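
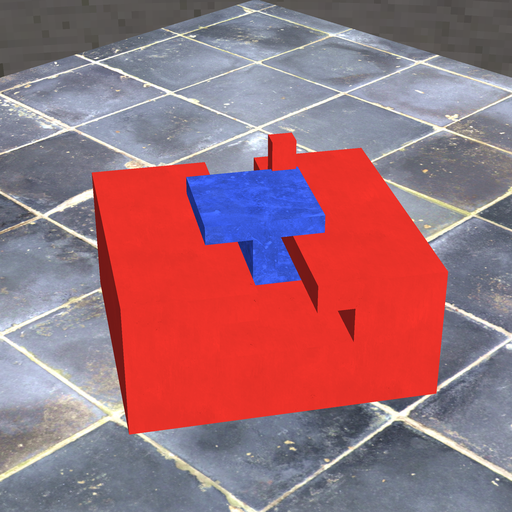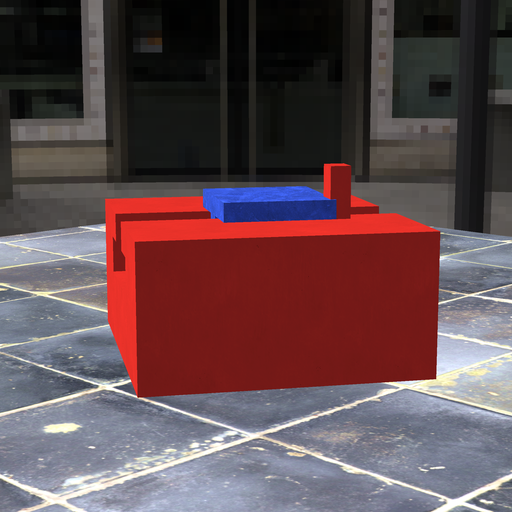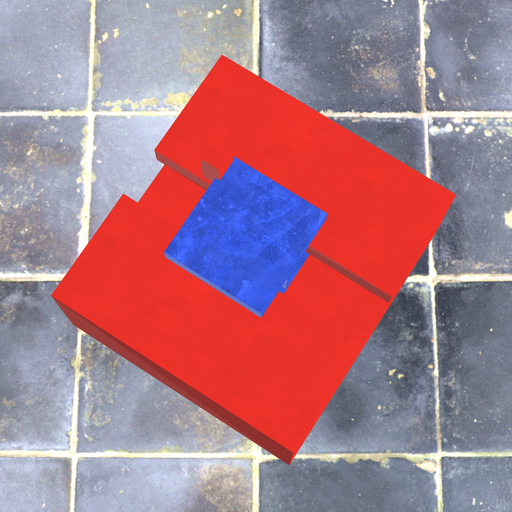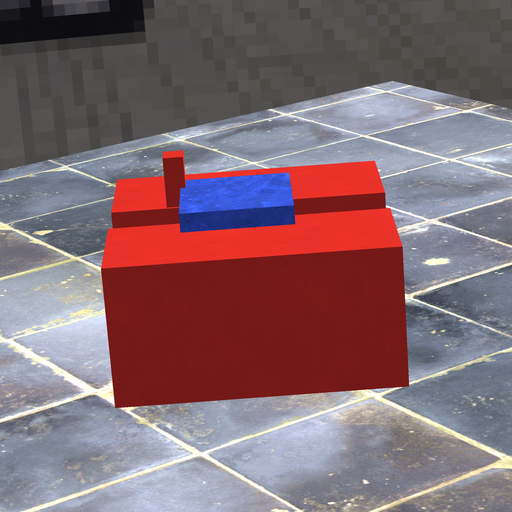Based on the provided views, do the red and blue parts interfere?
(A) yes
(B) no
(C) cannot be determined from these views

(A) yes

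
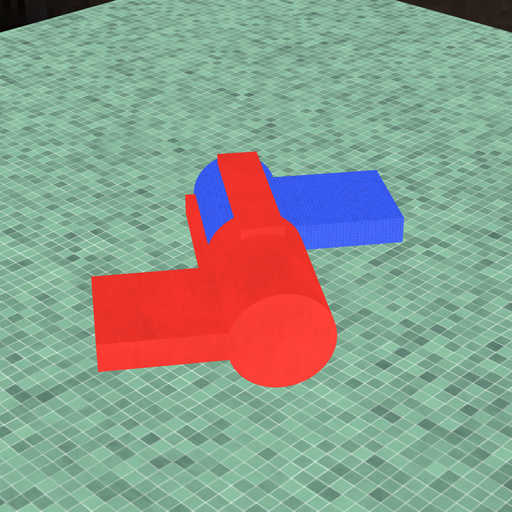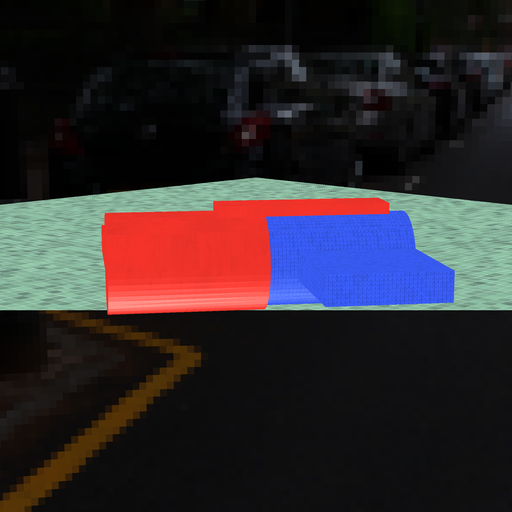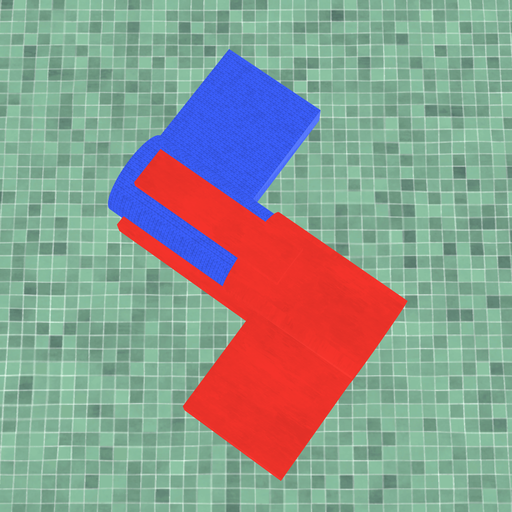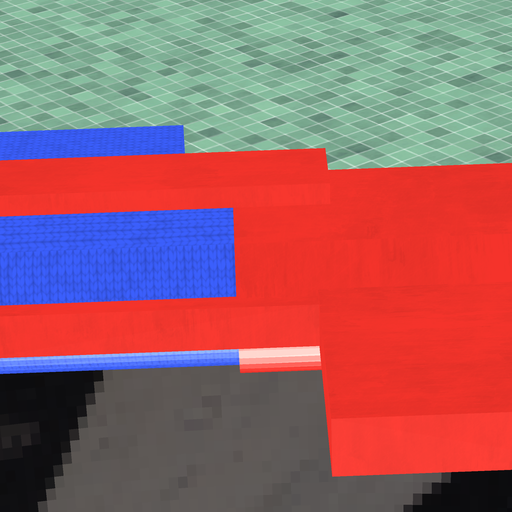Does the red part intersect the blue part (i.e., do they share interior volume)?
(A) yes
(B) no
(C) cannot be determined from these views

(A) yes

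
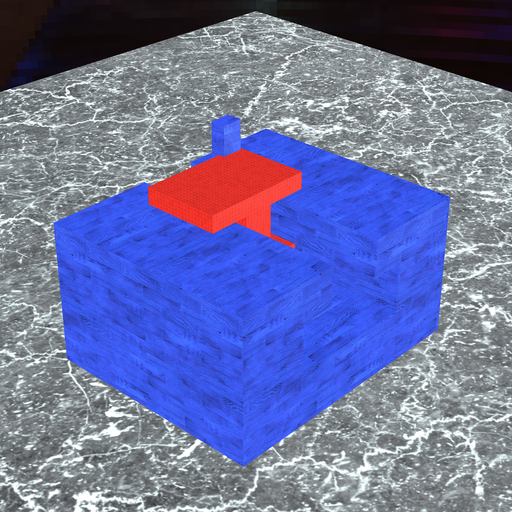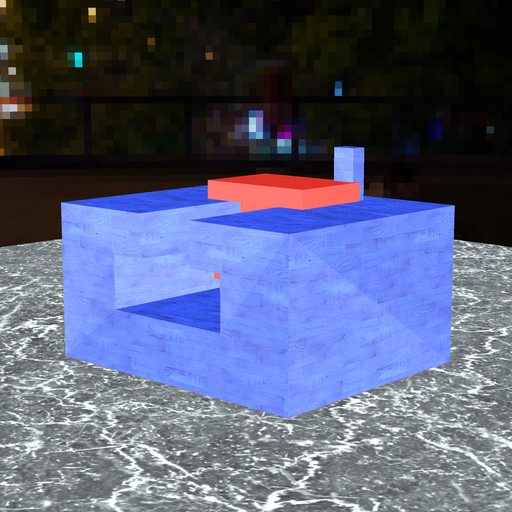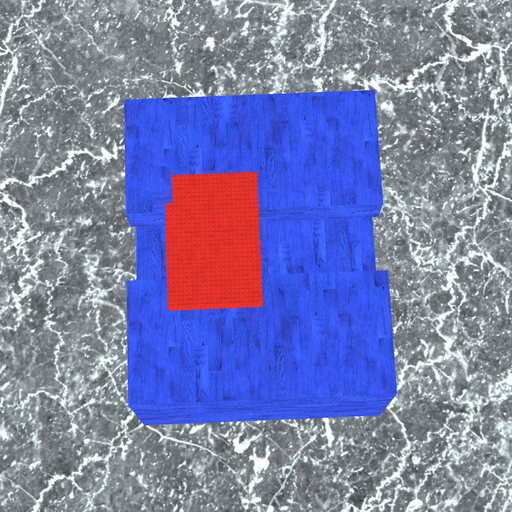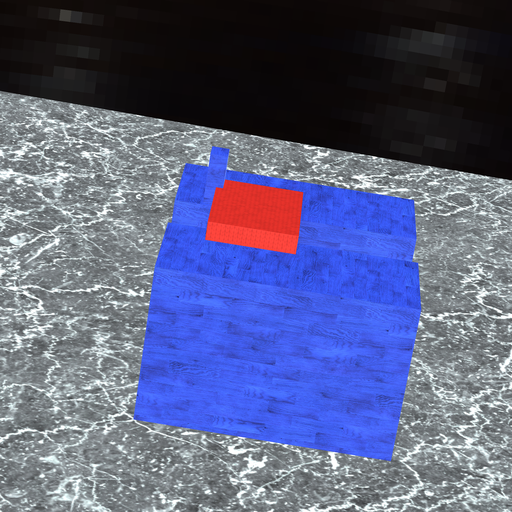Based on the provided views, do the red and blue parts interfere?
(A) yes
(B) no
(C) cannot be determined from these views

(A) yes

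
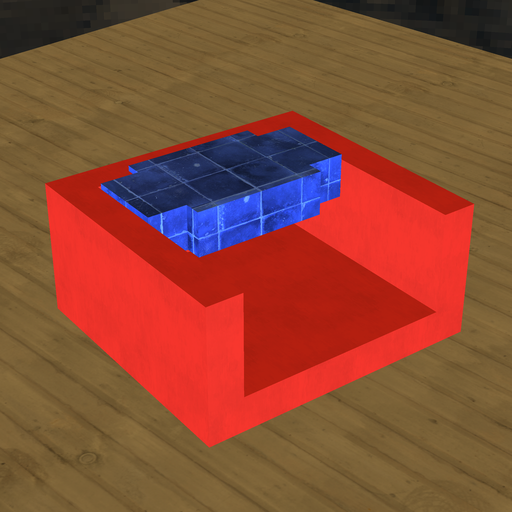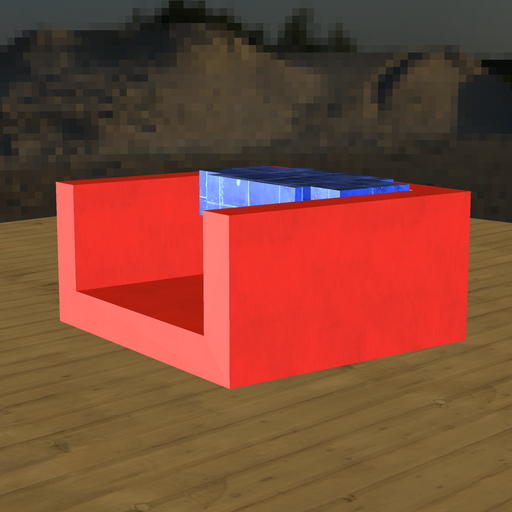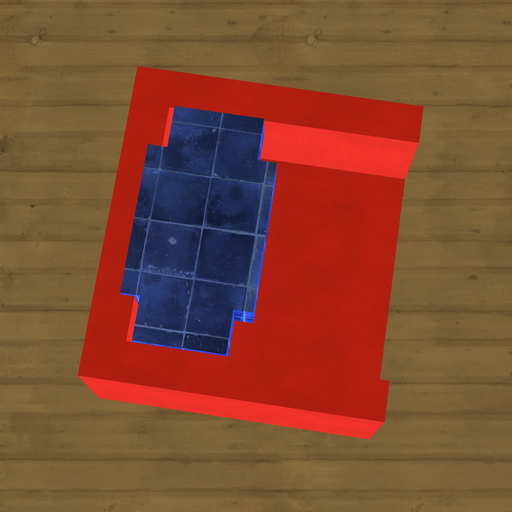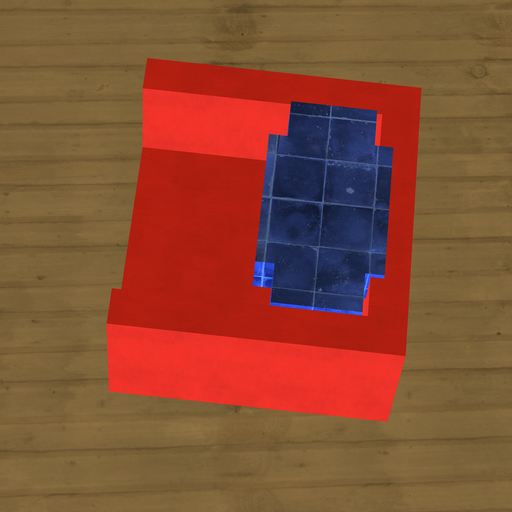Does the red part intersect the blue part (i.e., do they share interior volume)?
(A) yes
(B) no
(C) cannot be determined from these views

(A) yes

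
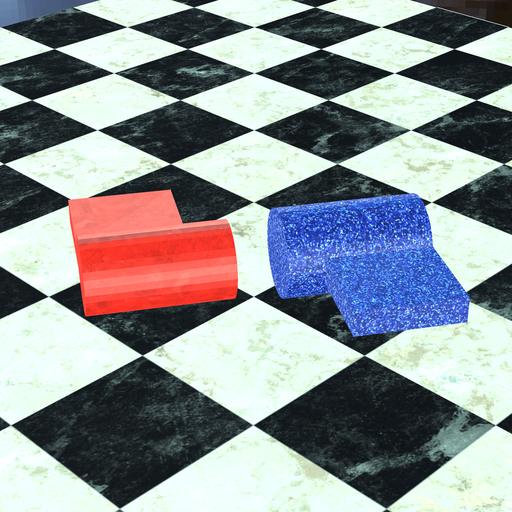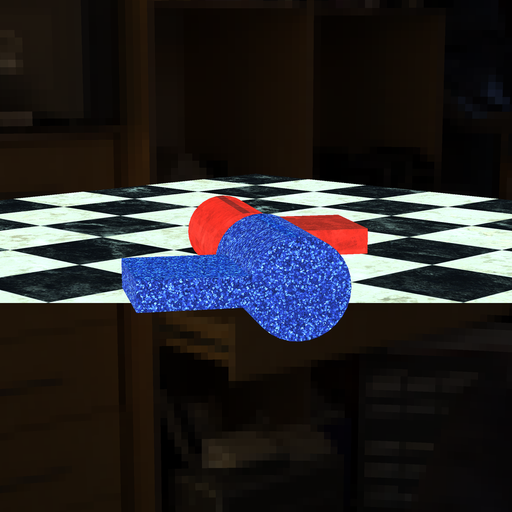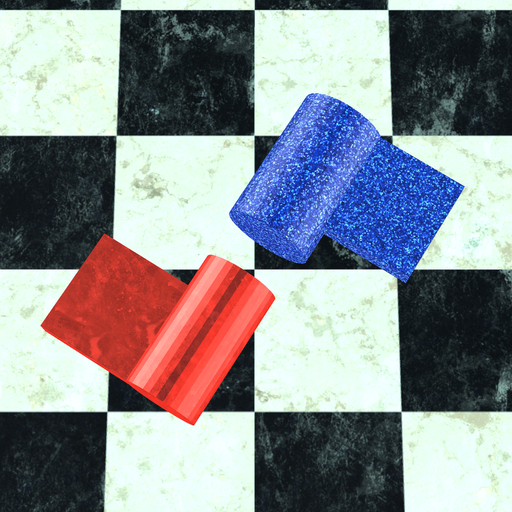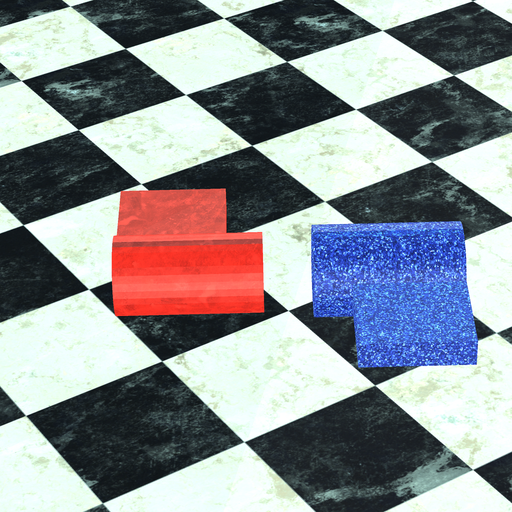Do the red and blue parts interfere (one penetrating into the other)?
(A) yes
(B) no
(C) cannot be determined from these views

(B) no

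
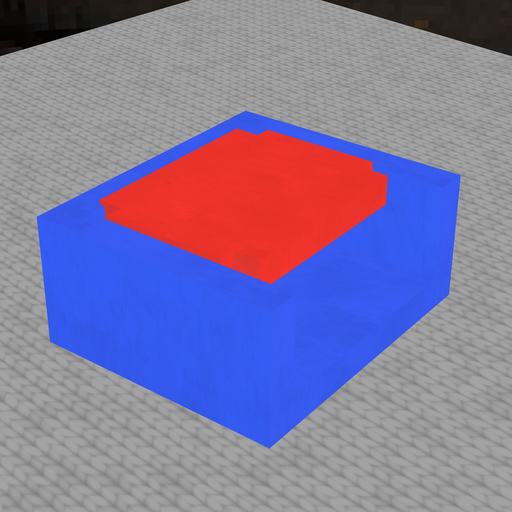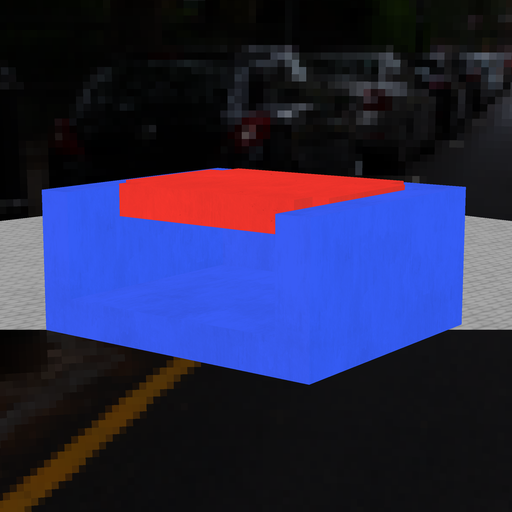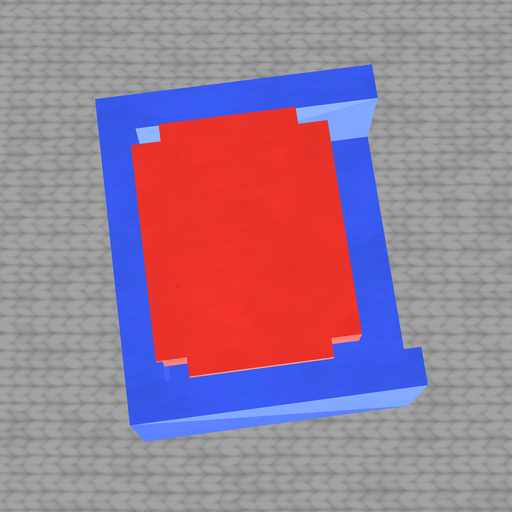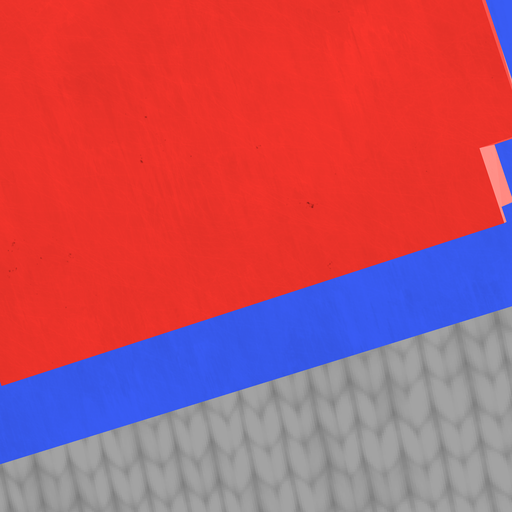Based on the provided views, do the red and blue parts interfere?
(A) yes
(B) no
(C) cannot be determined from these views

(A) yes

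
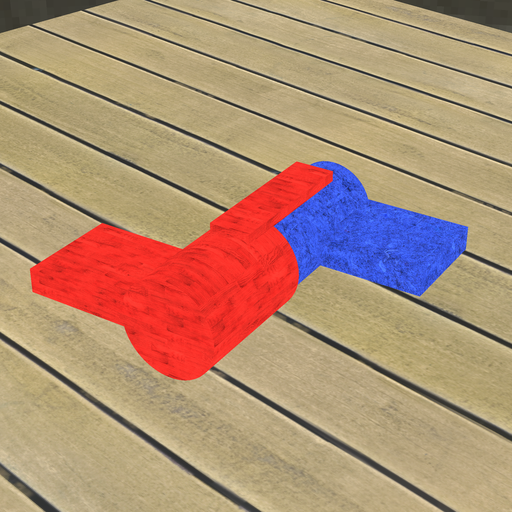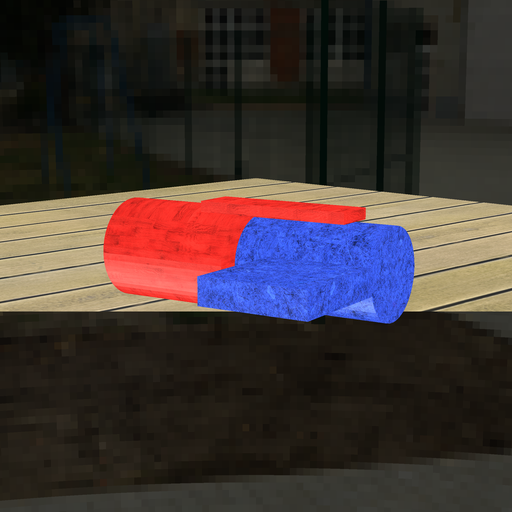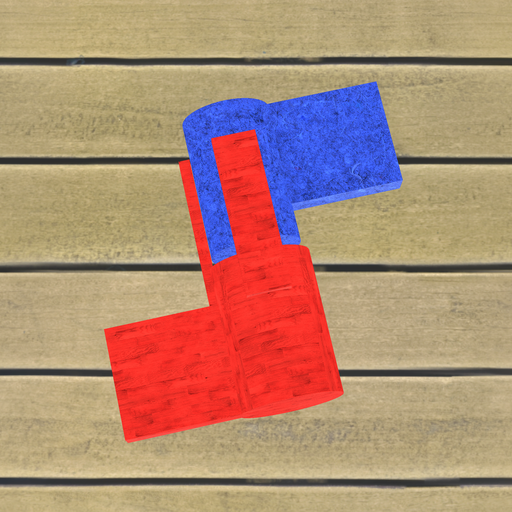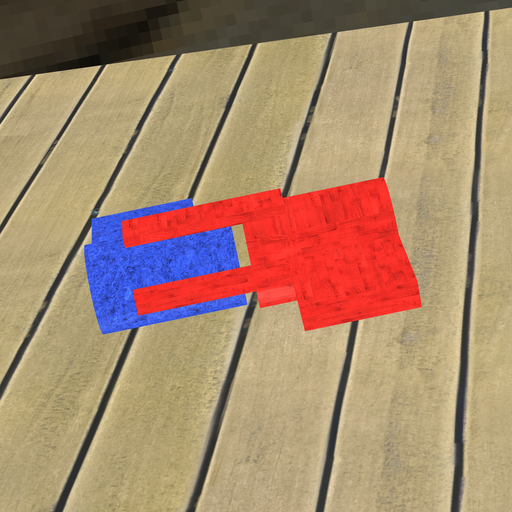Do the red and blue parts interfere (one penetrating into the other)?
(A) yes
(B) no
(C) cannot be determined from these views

(B) no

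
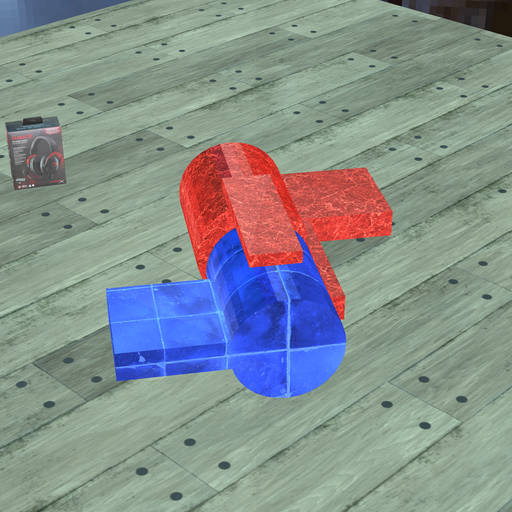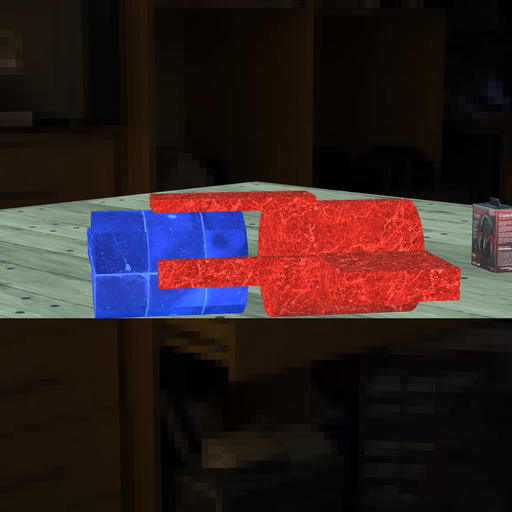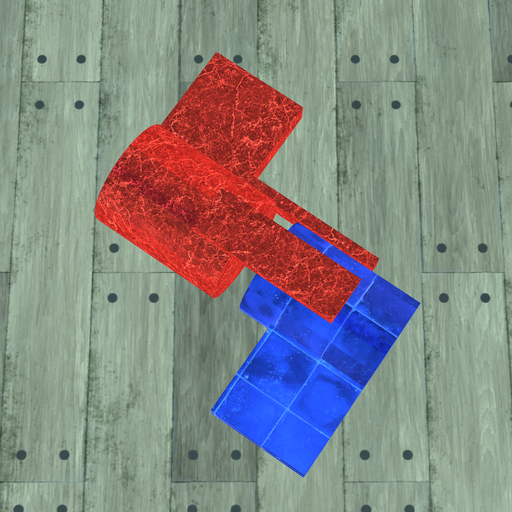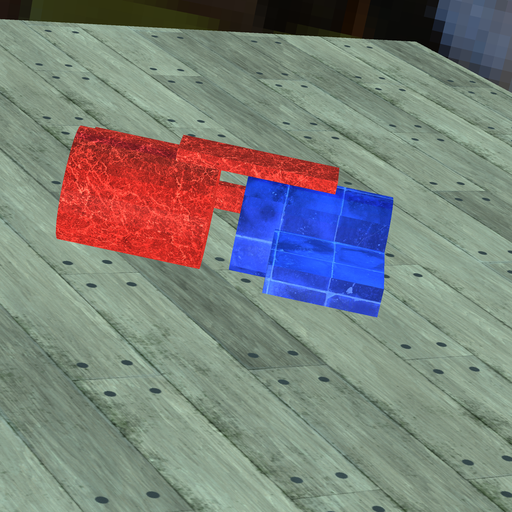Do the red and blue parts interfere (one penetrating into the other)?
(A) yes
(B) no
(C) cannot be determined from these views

(B) no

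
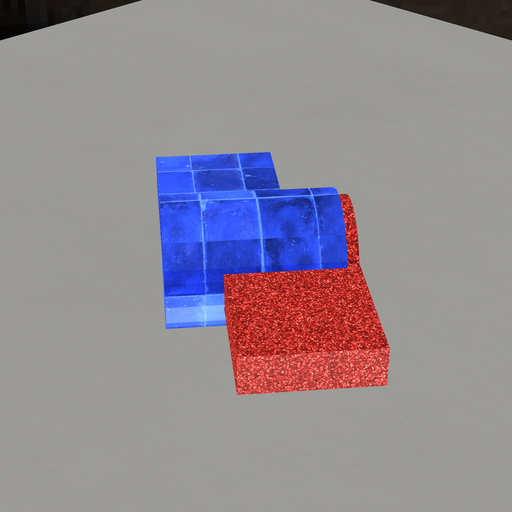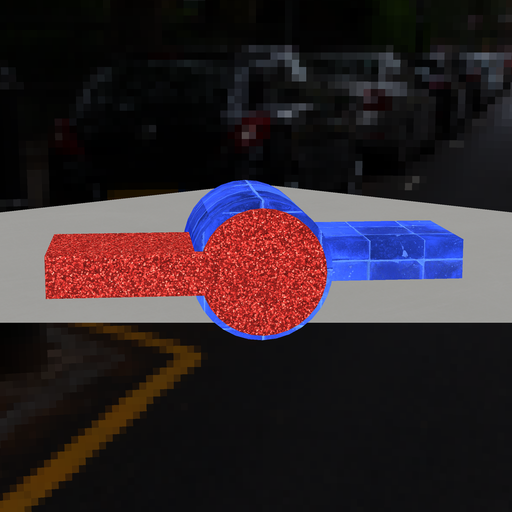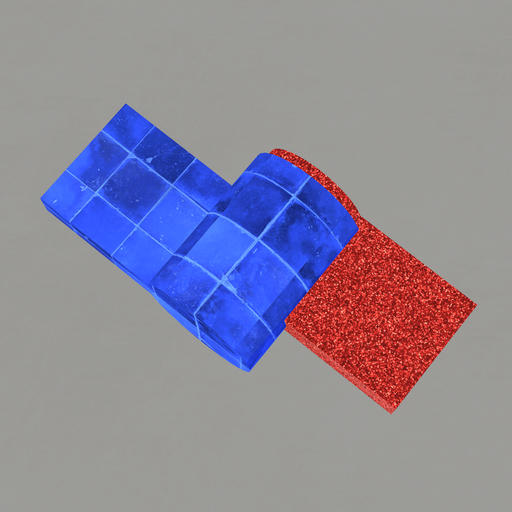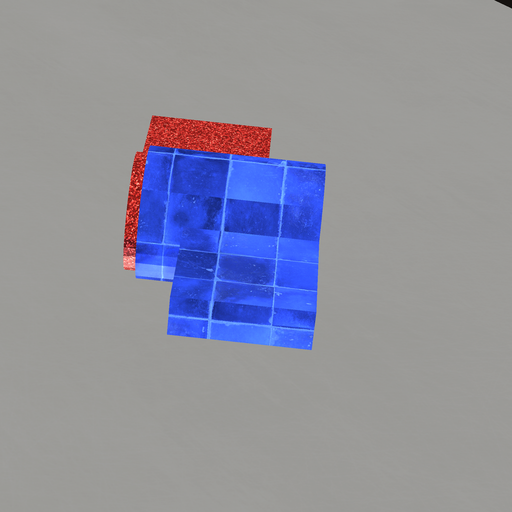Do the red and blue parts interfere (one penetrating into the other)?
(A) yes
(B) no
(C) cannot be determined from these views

(A) yes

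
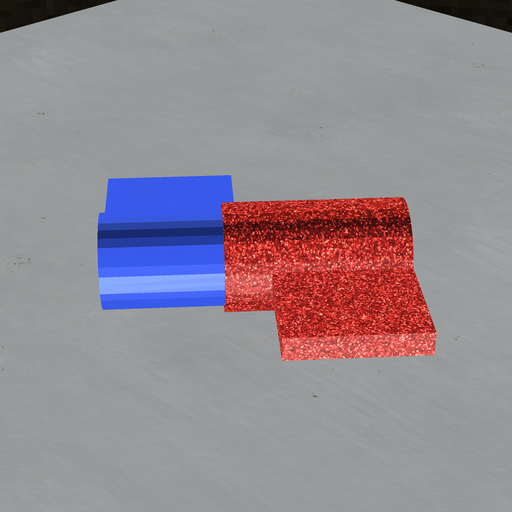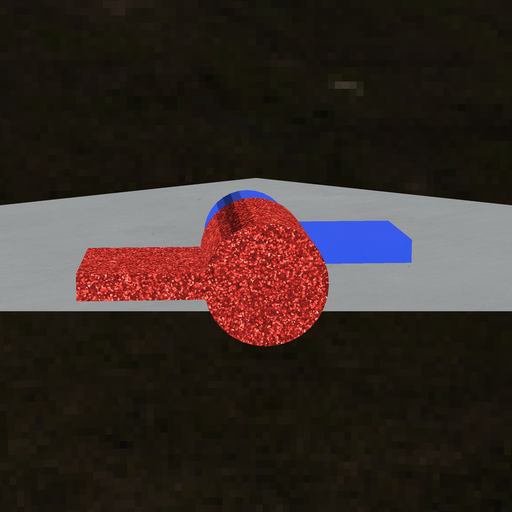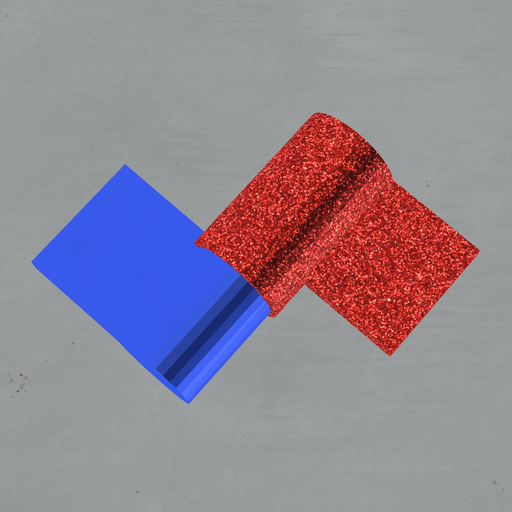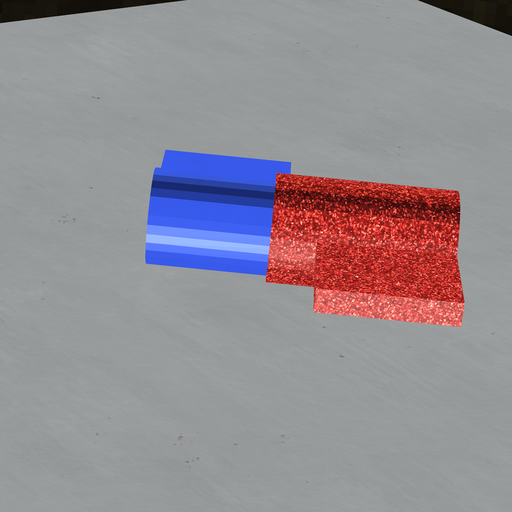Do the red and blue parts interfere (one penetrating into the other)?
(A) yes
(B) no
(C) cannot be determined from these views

(A) yes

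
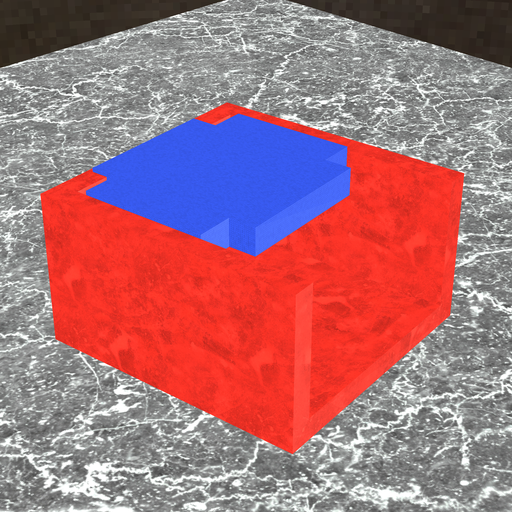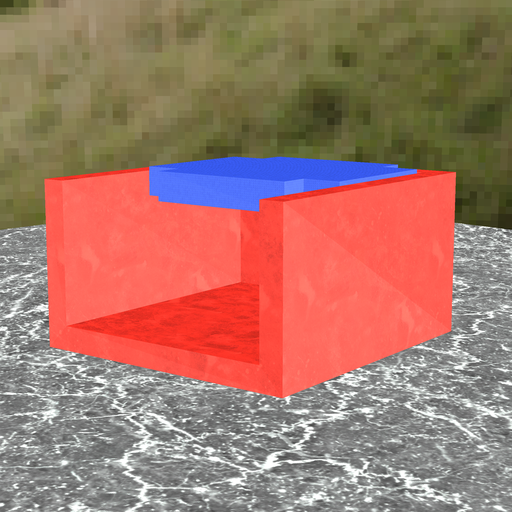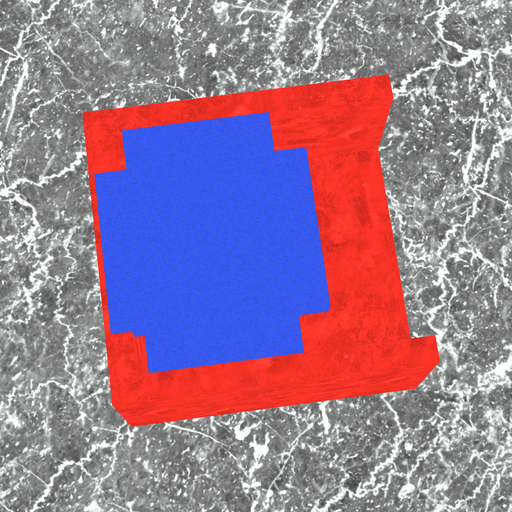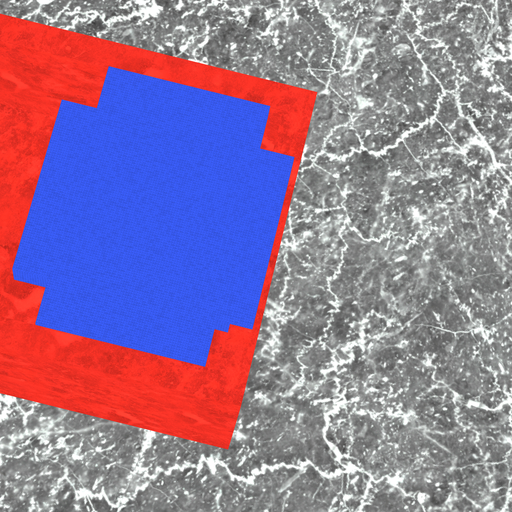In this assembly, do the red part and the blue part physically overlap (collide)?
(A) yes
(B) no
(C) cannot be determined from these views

(A) yes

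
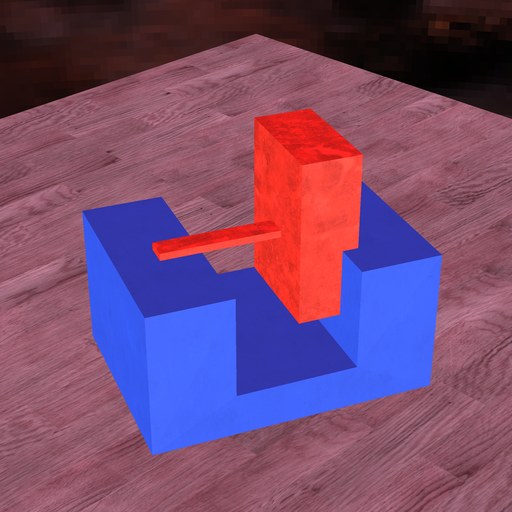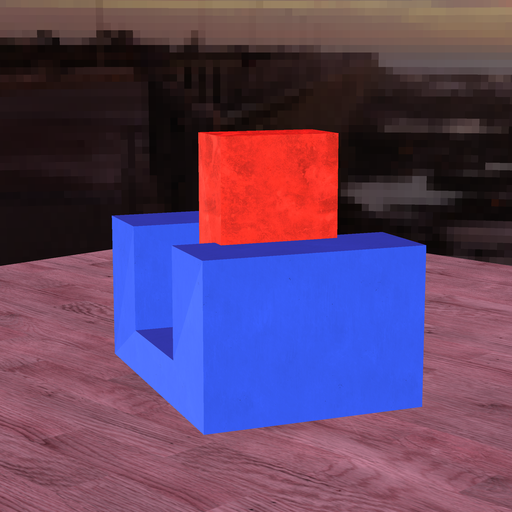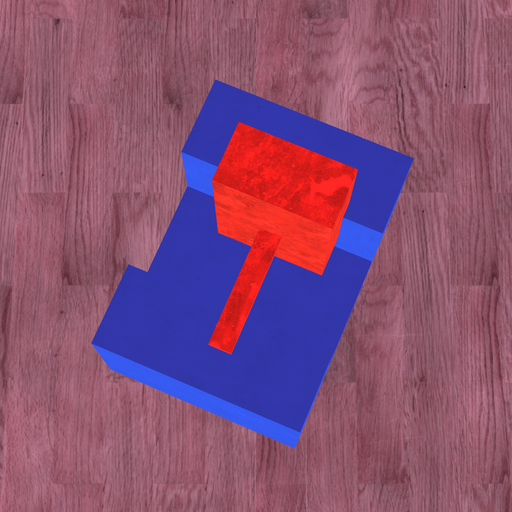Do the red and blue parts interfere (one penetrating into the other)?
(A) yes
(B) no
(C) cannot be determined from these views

(A) yes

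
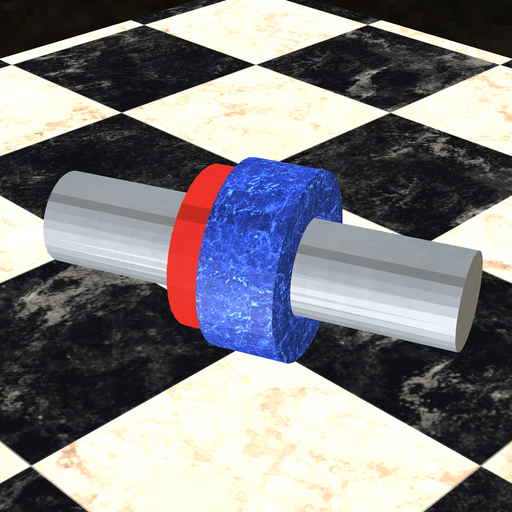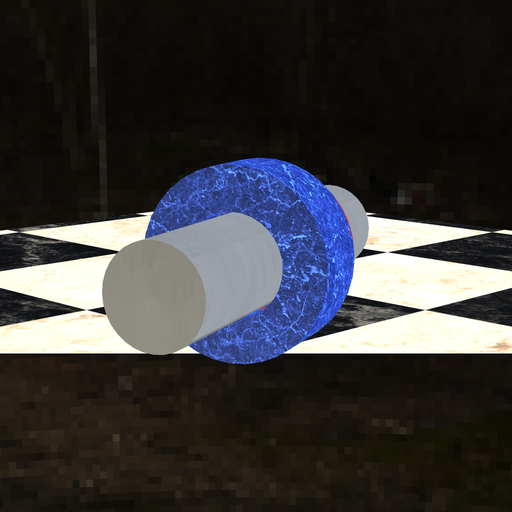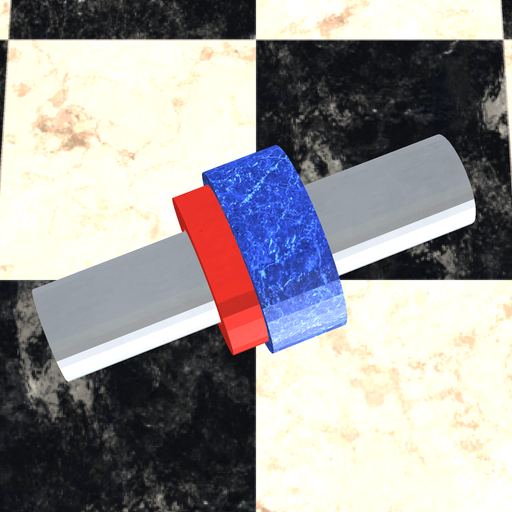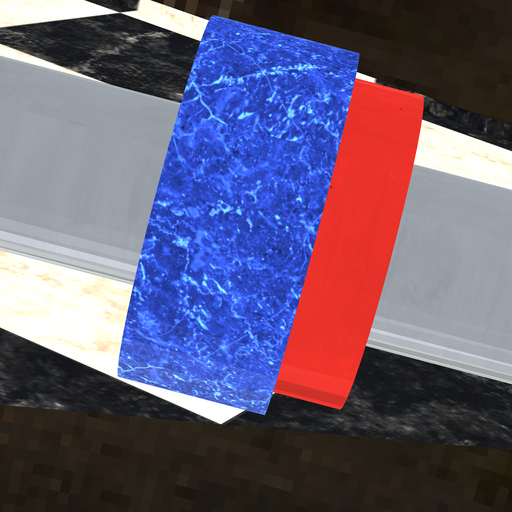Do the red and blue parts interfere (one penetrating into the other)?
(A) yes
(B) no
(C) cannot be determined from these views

(A) yes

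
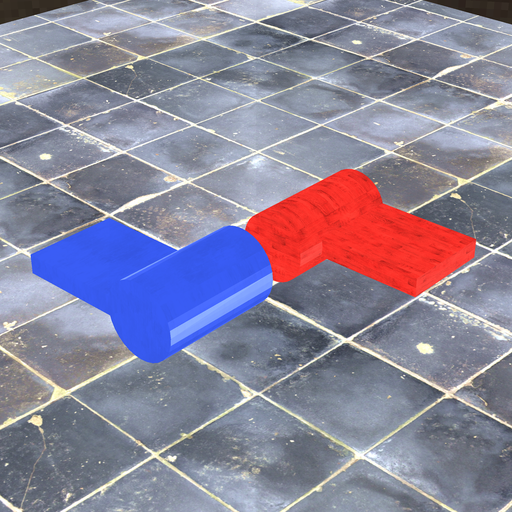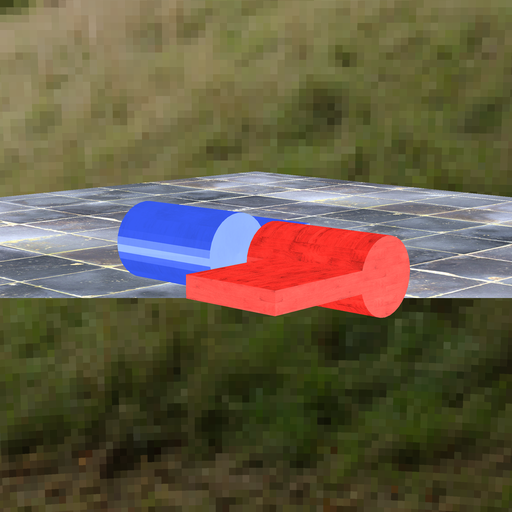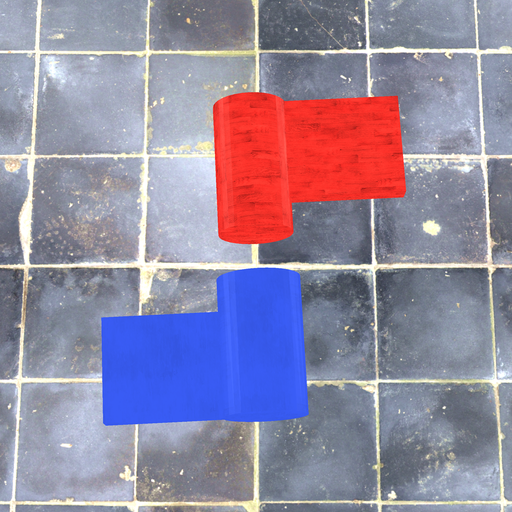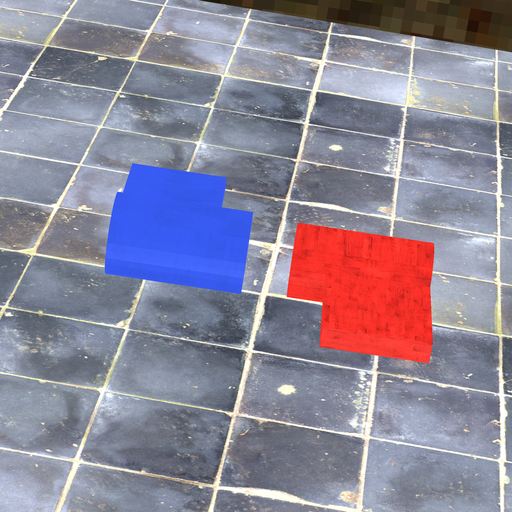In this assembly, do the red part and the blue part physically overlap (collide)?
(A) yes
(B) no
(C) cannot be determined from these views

(B) no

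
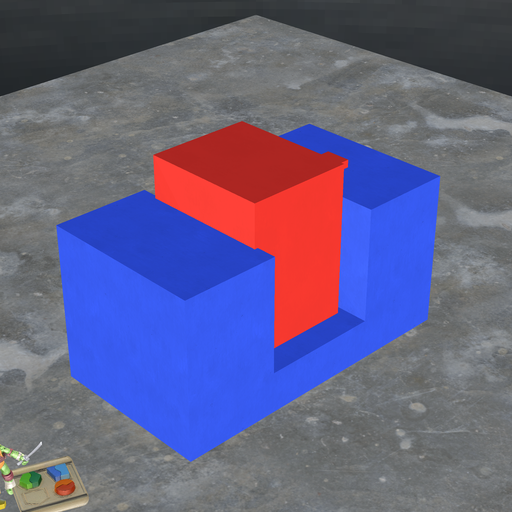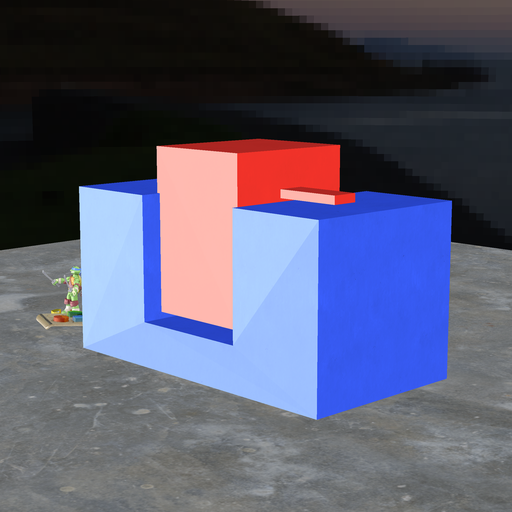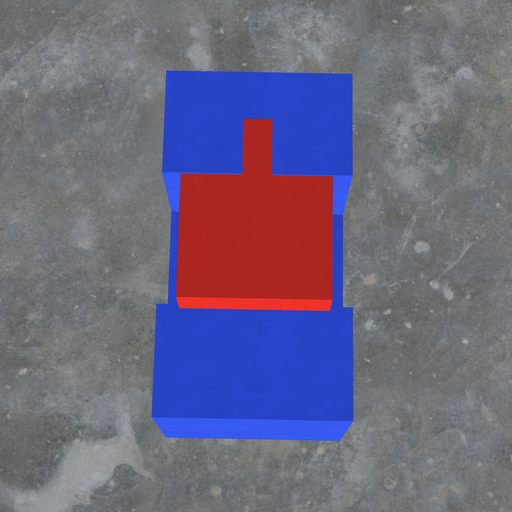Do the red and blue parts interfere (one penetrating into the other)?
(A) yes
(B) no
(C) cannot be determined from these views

(C) cannot be determined from these views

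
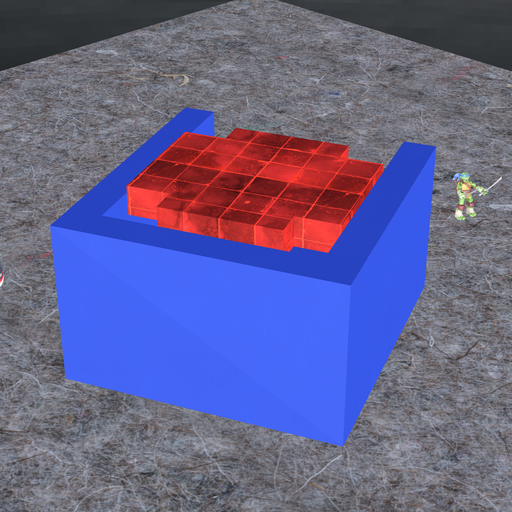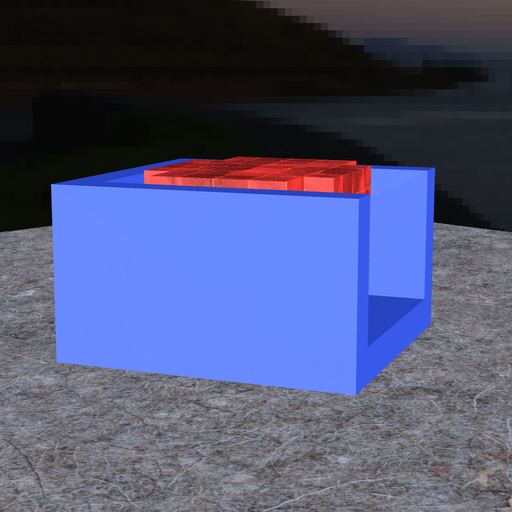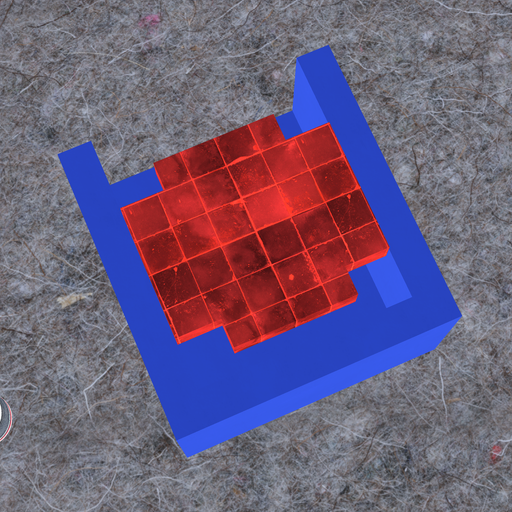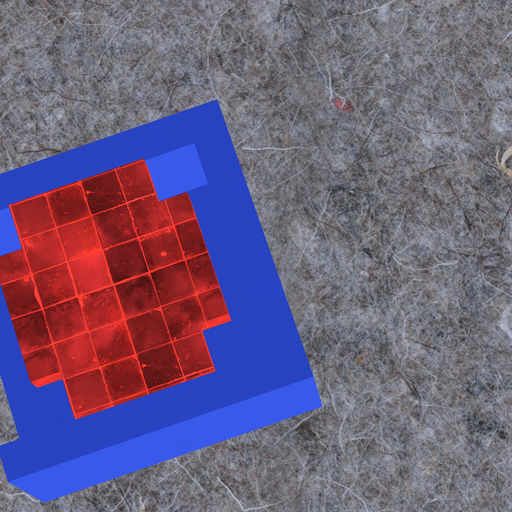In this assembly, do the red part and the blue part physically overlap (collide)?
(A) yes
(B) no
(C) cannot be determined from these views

(B) no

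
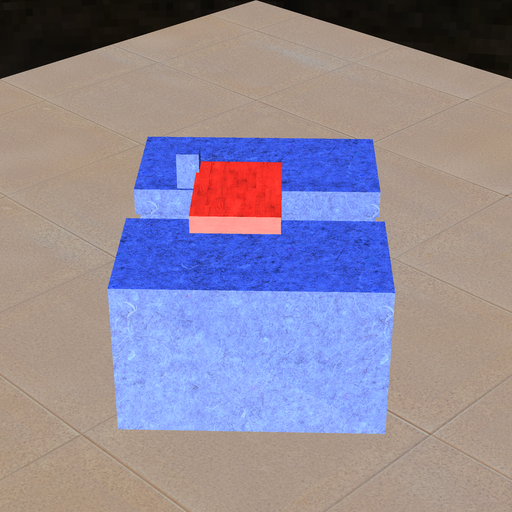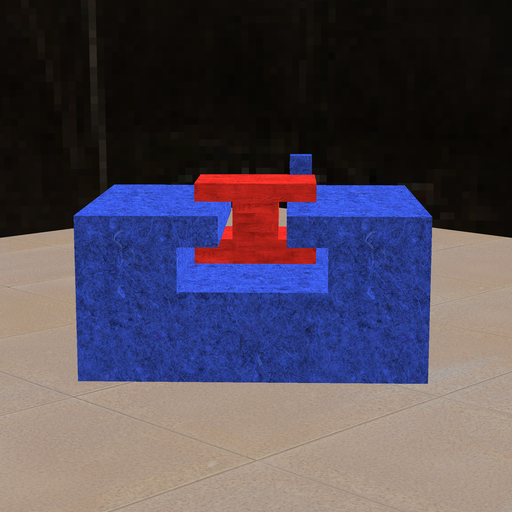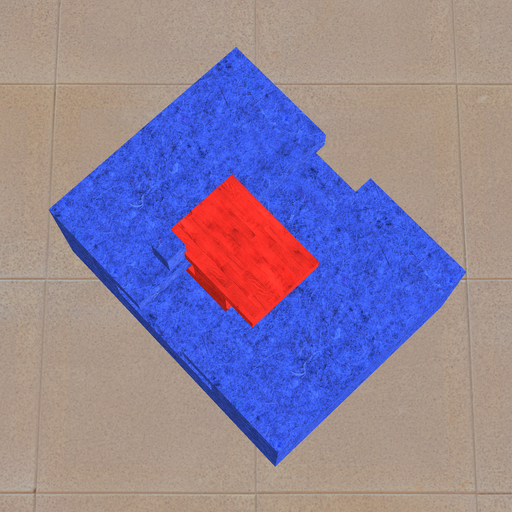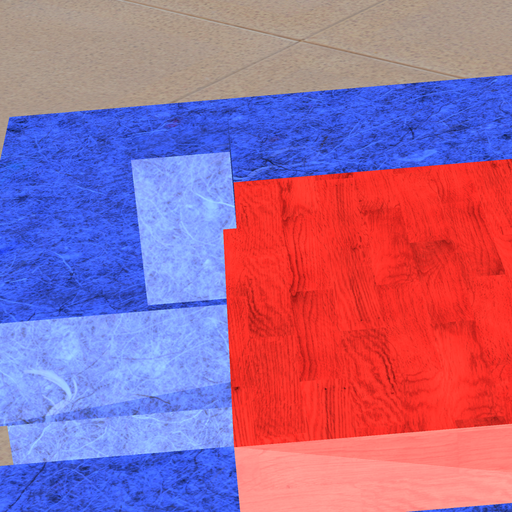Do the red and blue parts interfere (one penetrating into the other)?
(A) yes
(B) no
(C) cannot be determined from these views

(A) yes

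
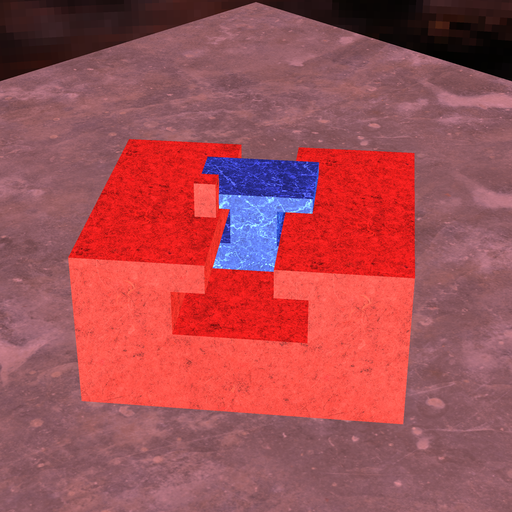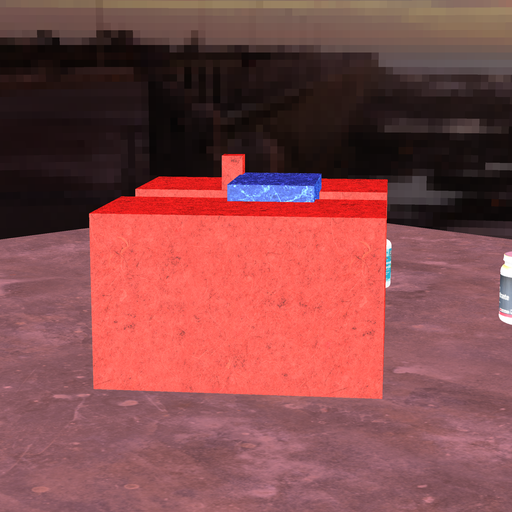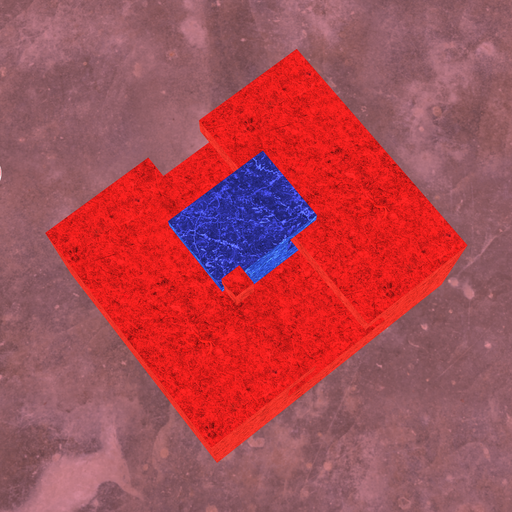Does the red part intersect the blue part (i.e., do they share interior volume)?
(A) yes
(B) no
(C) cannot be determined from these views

(A) yes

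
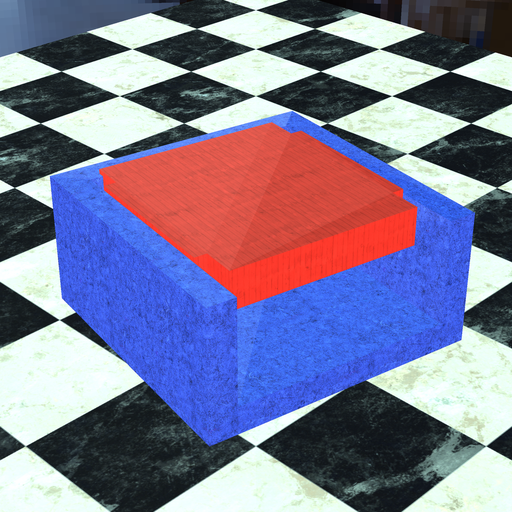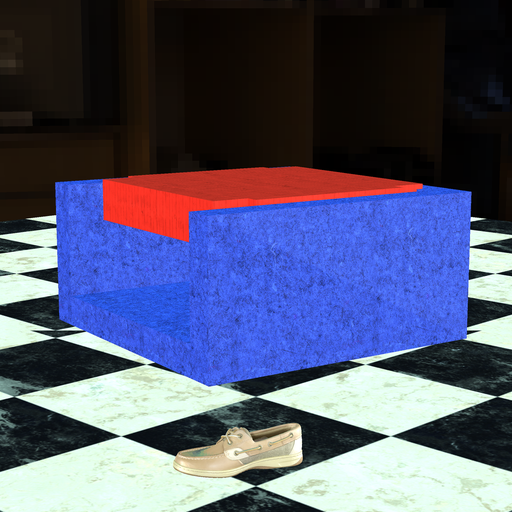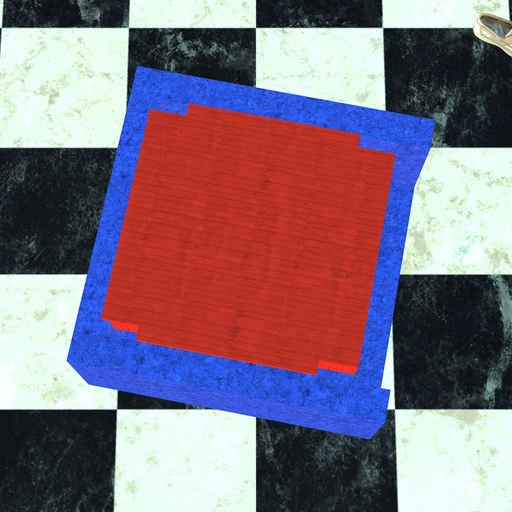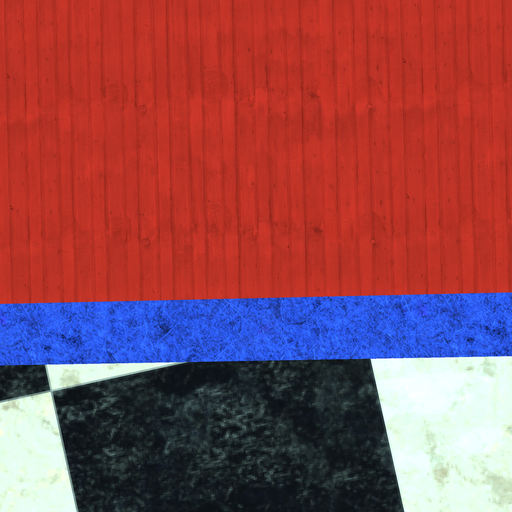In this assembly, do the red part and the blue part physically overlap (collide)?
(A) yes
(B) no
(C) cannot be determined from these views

(A) yes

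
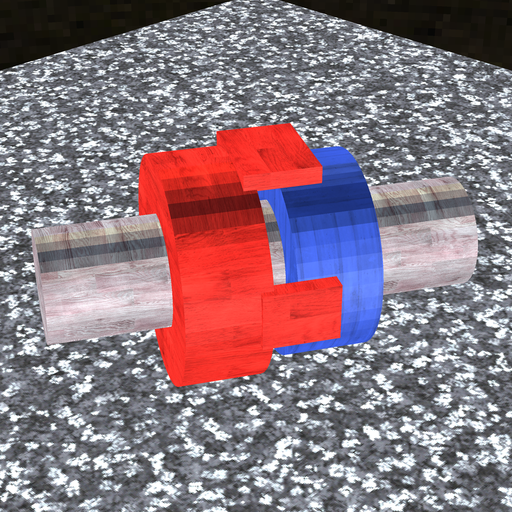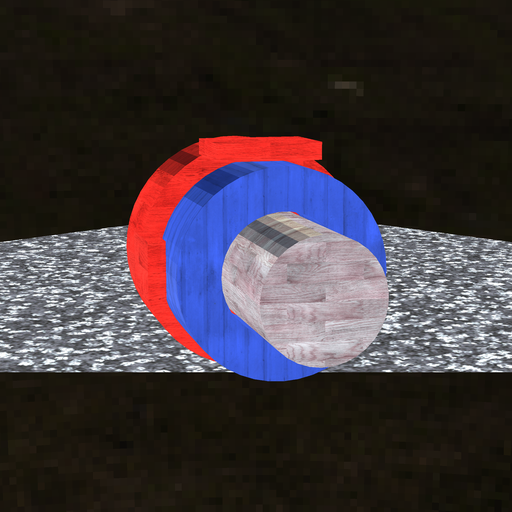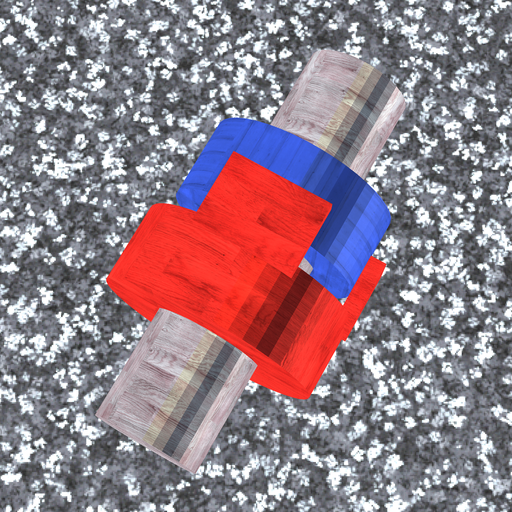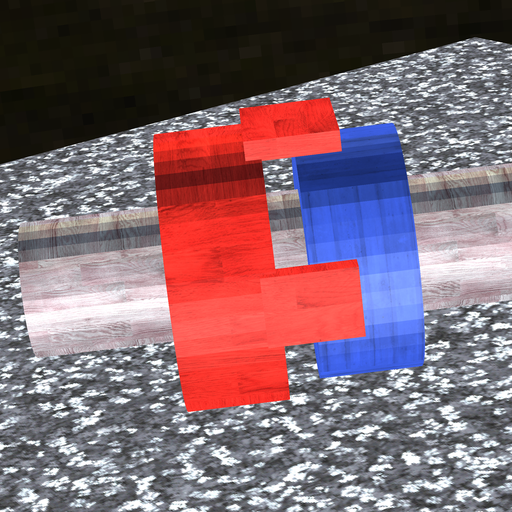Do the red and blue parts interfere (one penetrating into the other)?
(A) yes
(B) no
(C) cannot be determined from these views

(B) no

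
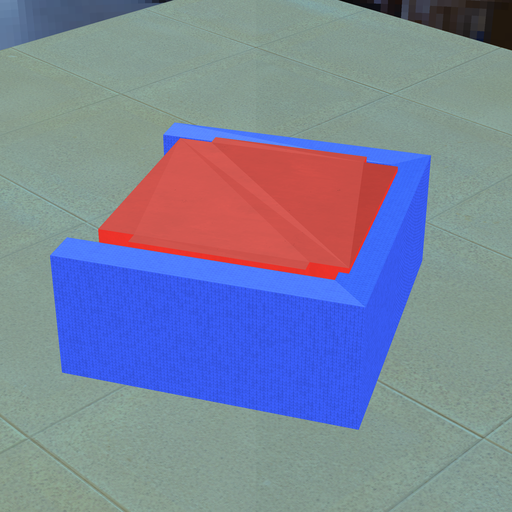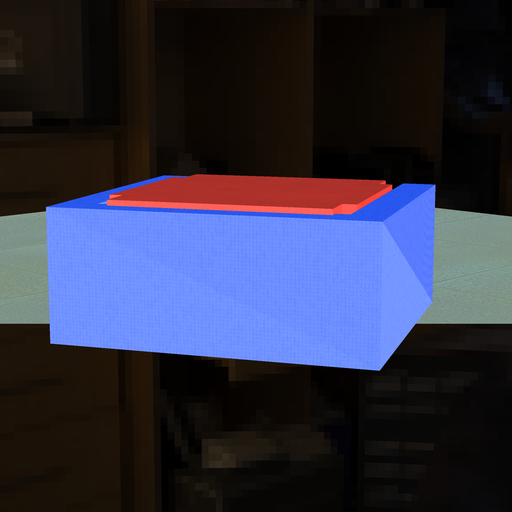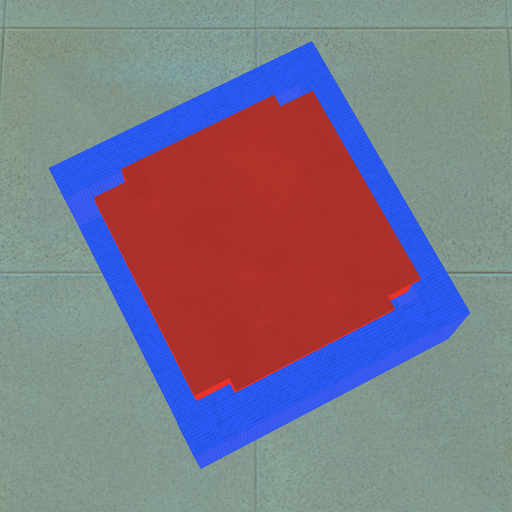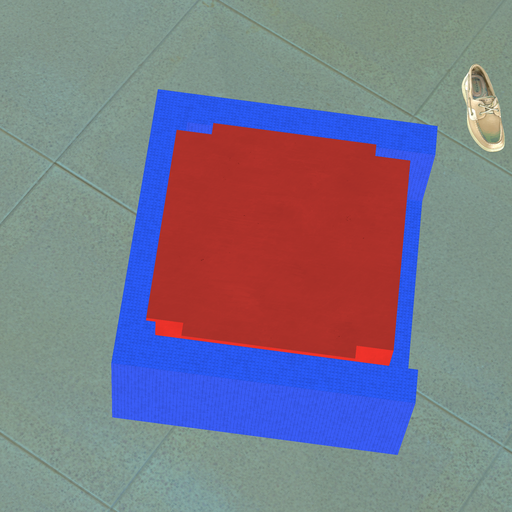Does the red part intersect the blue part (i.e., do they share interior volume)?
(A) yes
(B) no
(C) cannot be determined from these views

(A) yes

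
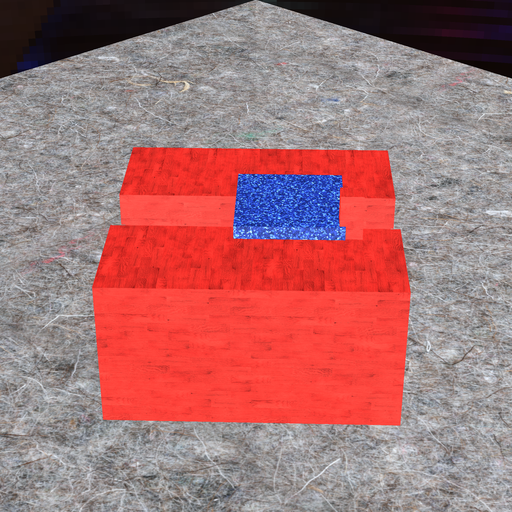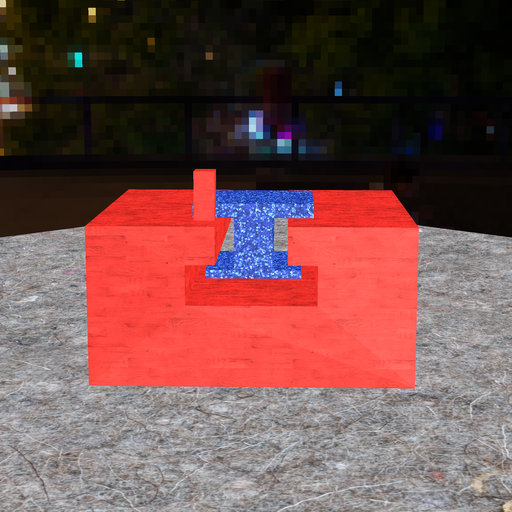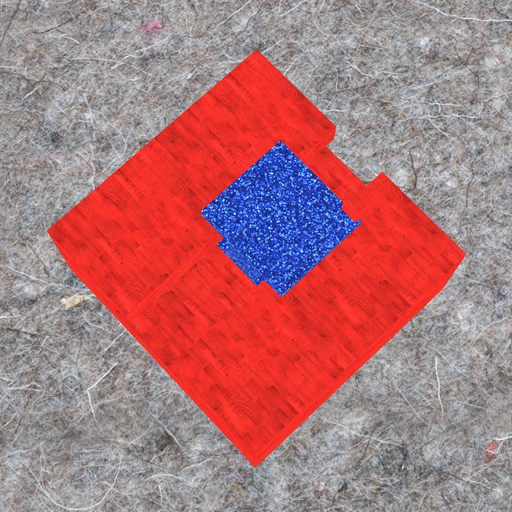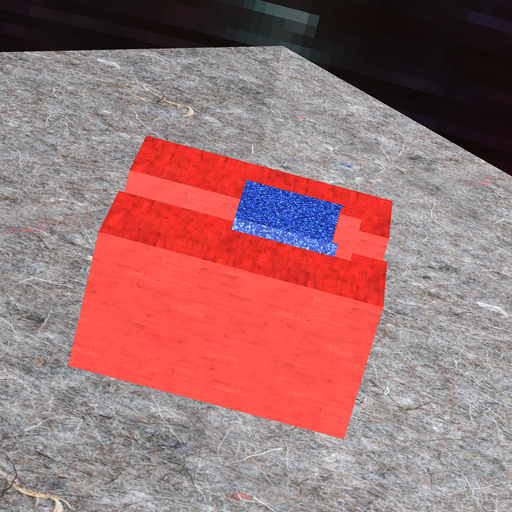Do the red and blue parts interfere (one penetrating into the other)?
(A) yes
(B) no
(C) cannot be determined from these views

(A) yes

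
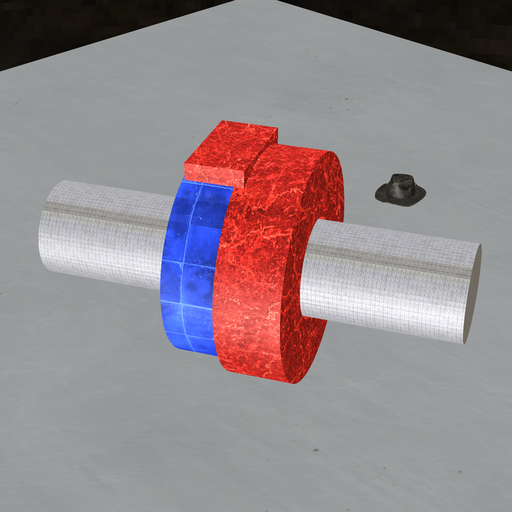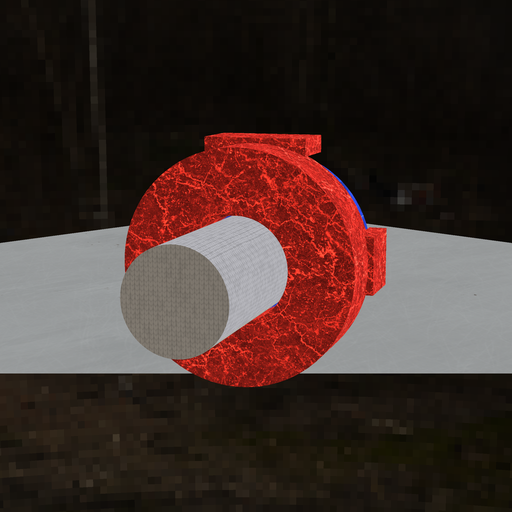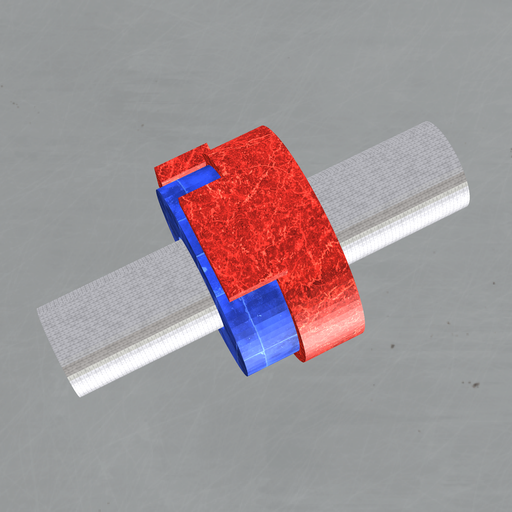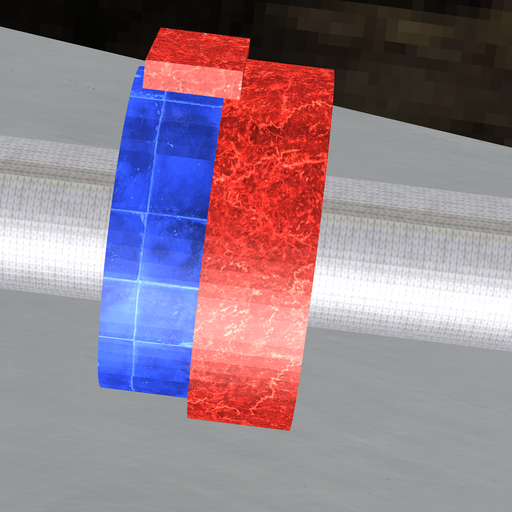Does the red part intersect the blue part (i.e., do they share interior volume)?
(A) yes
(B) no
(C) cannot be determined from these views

(A) yes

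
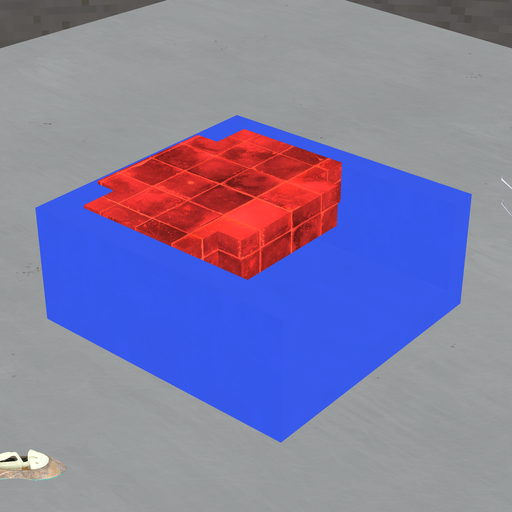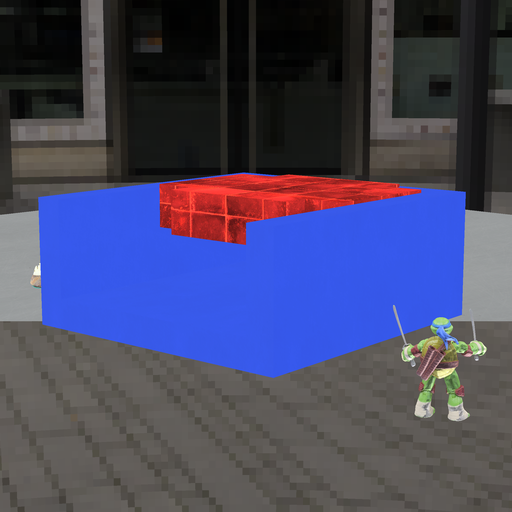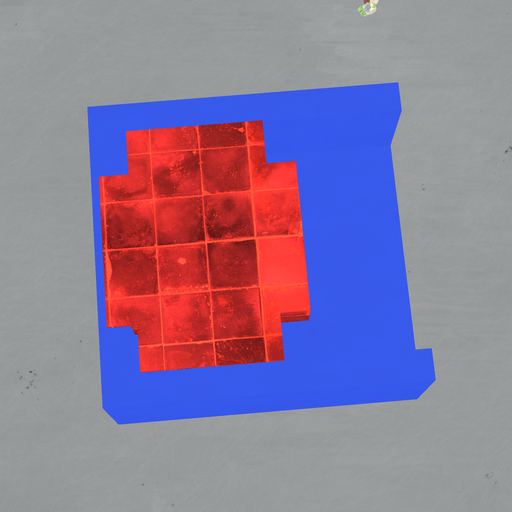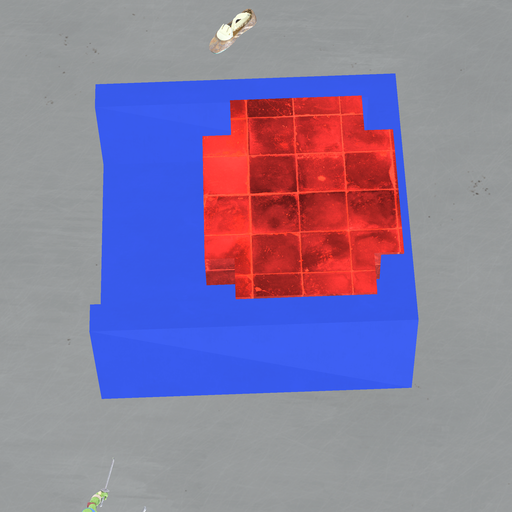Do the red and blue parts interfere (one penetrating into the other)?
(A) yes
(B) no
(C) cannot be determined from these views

(A) yes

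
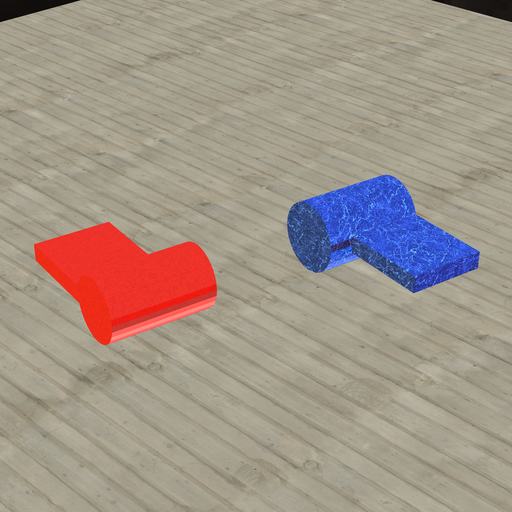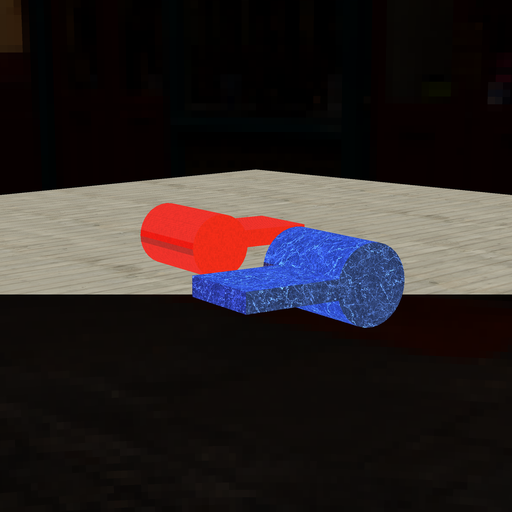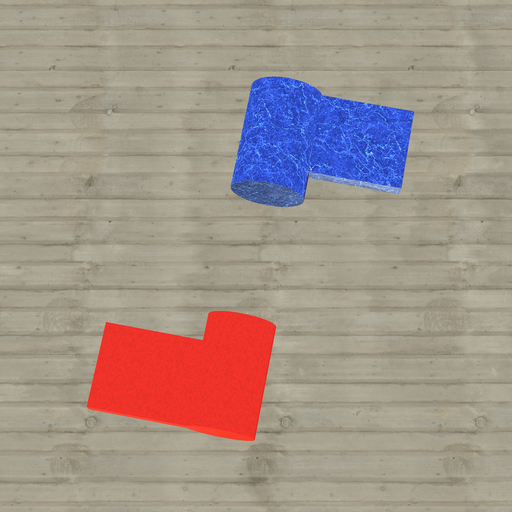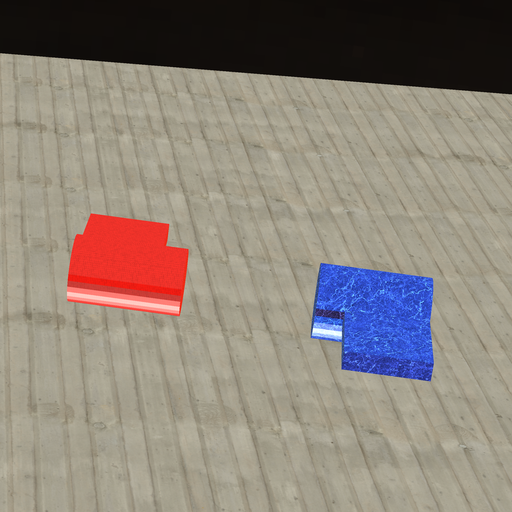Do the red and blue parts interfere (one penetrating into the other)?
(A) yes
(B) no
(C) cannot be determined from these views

(B) no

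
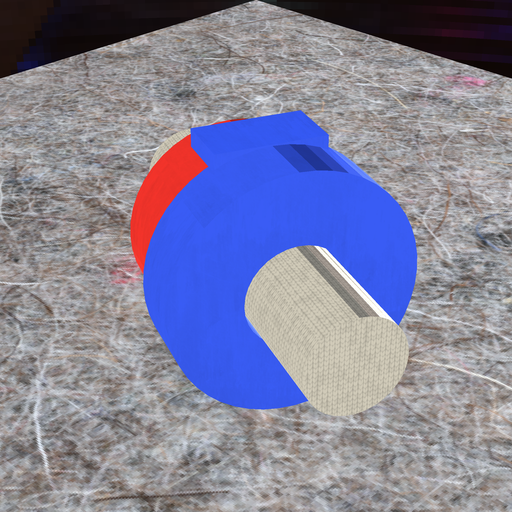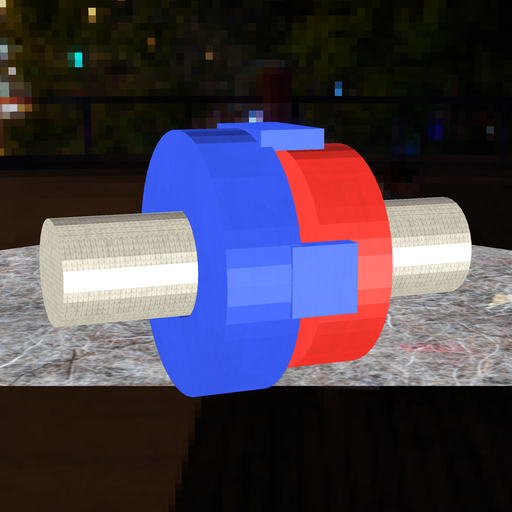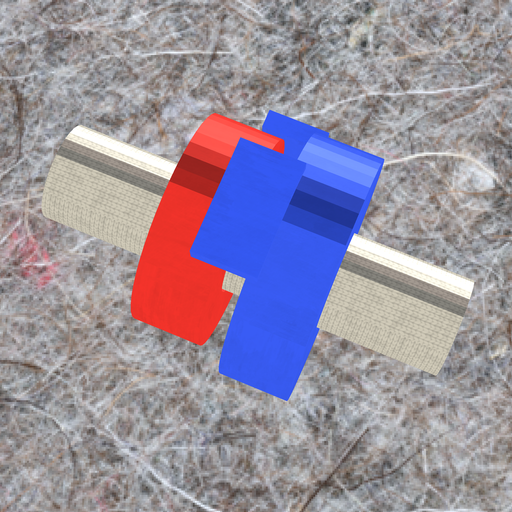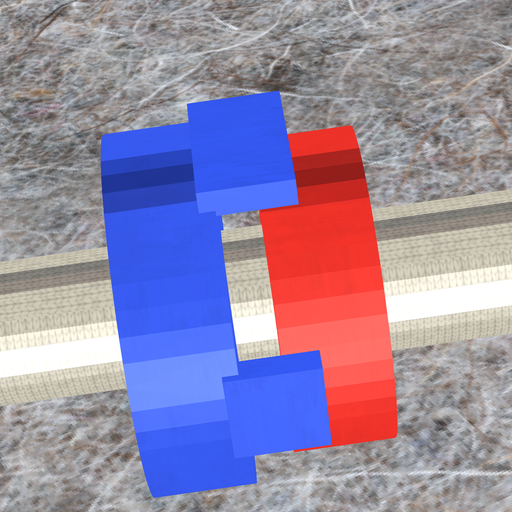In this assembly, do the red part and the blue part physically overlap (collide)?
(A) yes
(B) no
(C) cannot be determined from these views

(B) no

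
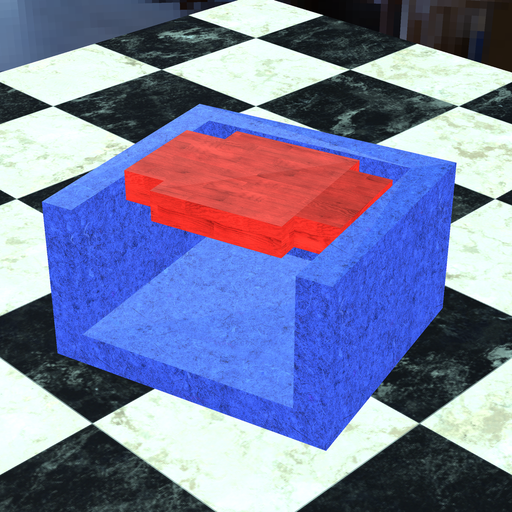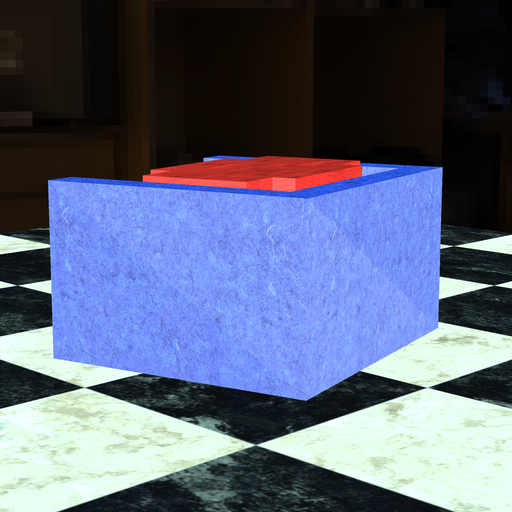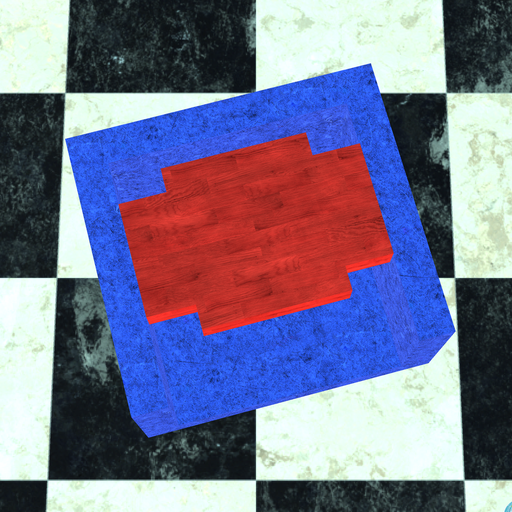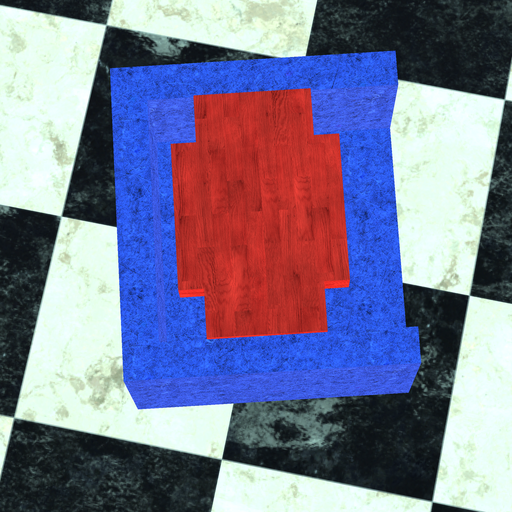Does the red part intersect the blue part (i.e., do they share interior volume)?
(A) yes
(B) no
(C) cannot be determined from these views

(B) no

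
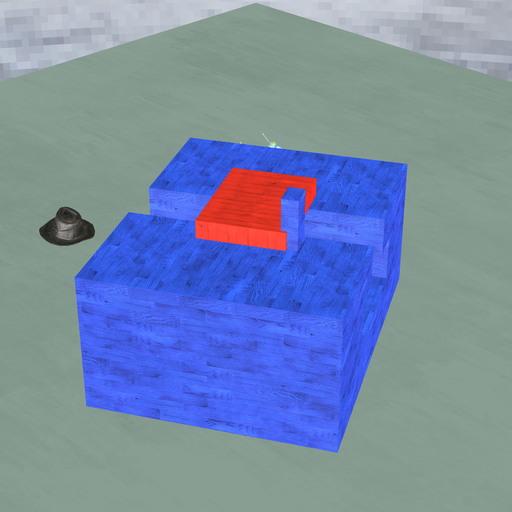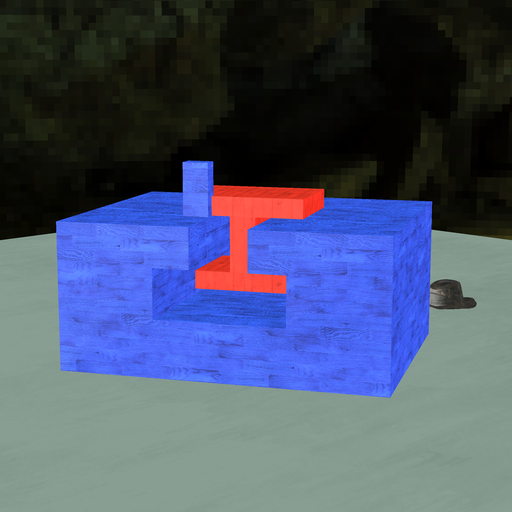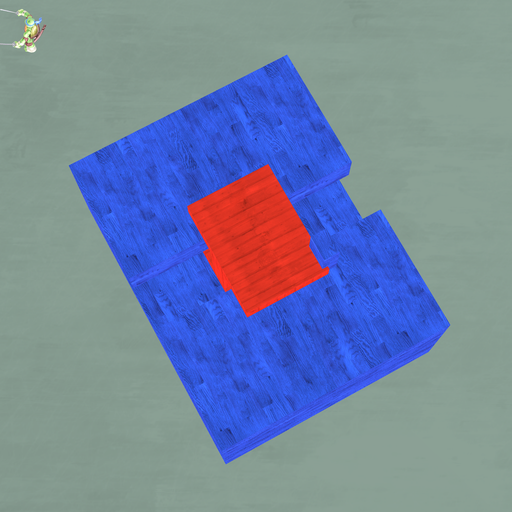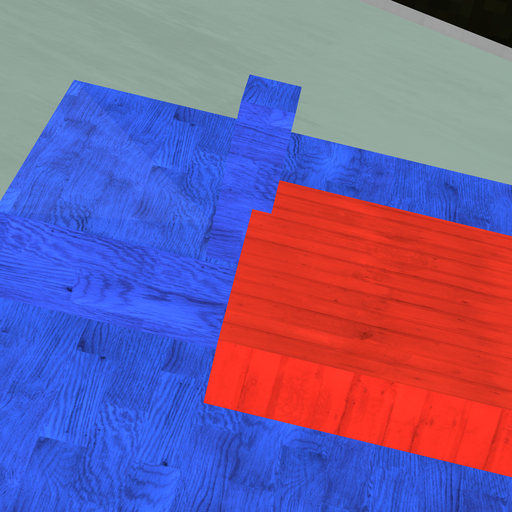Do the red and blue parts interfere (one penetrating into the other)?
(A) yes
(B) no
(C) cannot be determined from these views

(A) yes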